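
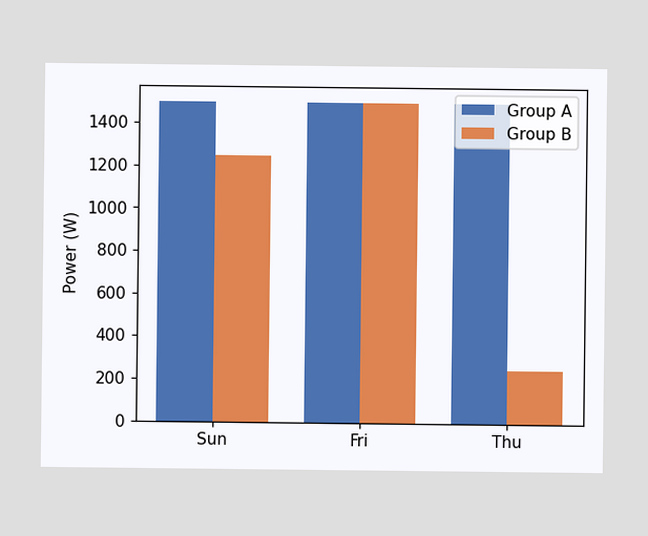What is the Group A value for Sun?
The Group A bar at Sun reaches 1500W on the y-axis.

1500W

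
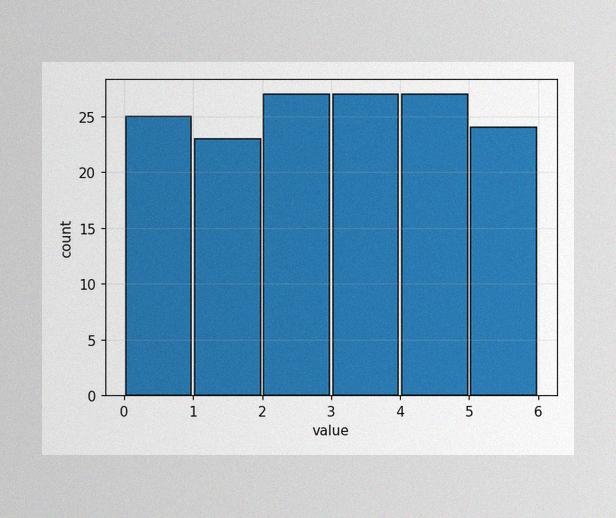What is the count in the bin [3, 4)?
The image has some photo noise and uneven lighting. The [3, 4) bin has height 27.

27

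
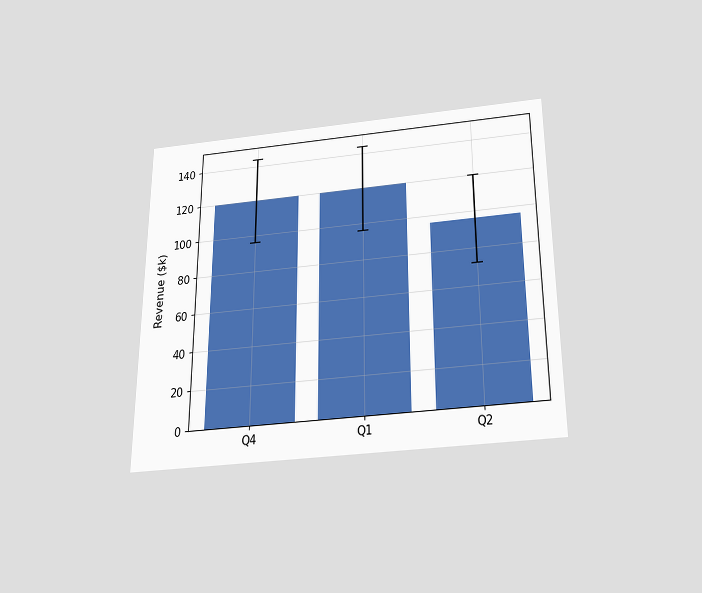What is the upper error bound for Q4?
The chart is viewed slightly from below. The Q4 bar's upper whisker reaches $144k.

$144k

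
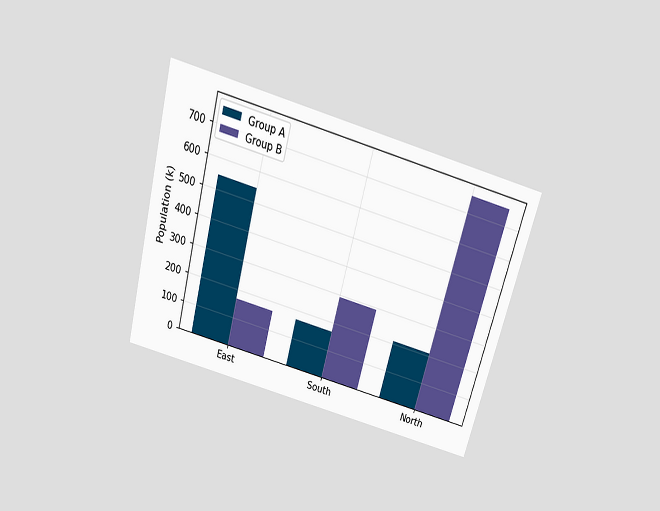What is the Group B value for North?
The chart is tilted about 15° clockwise and viewed slightly from above. The Group B bar at North reaches 756k on the y-axis.

756k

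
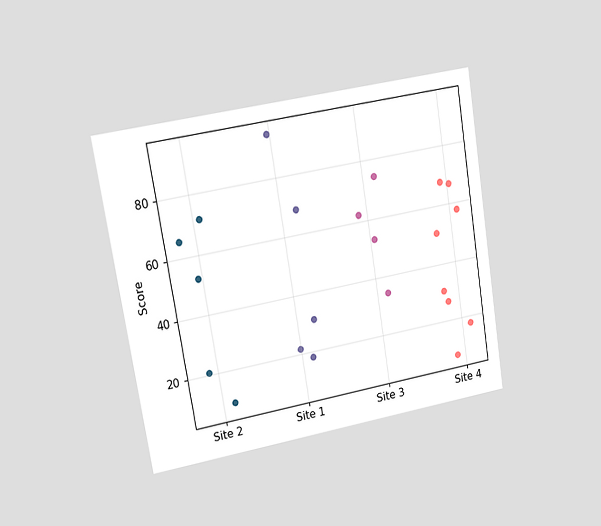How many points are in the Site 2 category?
The chart is tilted about 9° counter-clockwise and viewed at a slight angle. Counting the markers in the Site 2 column gives 5.

5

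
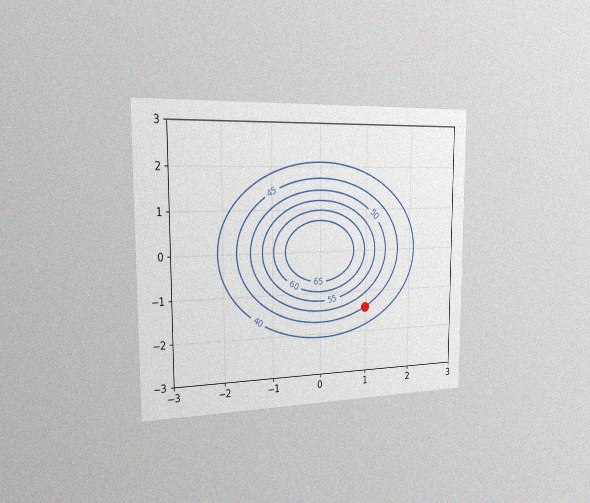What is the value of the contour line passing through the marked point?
45

The chart is viewed slightly from the left, with some photo noise. The marked point sits on the contour labelled 45.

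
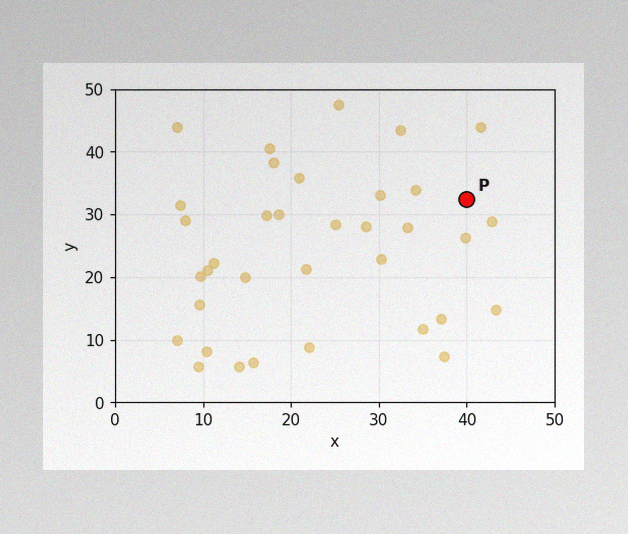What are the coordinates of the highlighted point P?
The image has some photo noise and uneven lighting. Following the gridlines from P to each axis, P sits at (40, 32.5).

(40, 32.5)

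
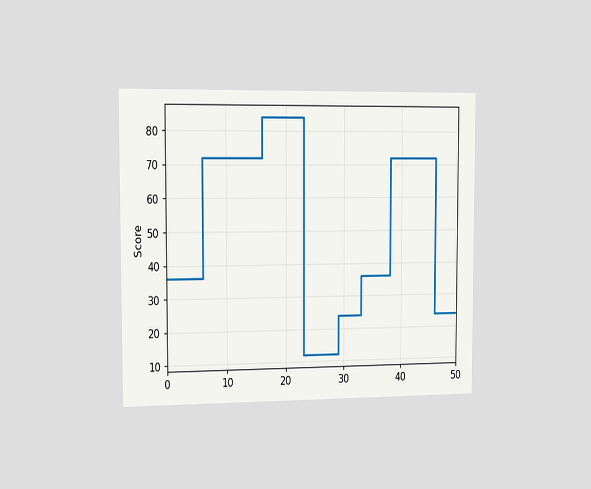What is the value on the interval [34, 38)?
36

The chart is viewed slightly from the left. On [34, 38) the step sits at 36.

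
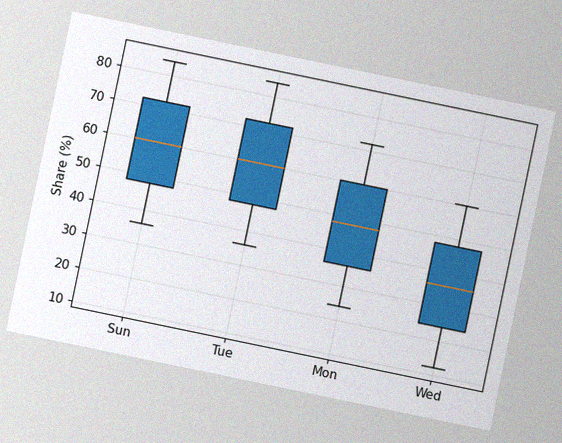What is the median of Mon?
48%

The chart is tilted about 12° clockwise, with some photo noise. The median line in the Mon box sits at 48%.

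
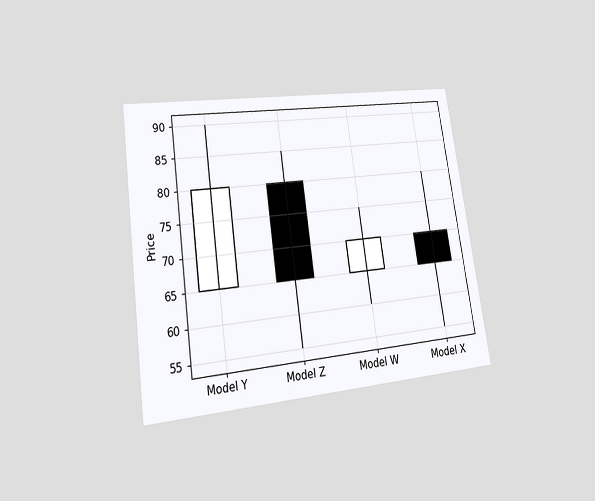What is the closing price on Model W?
70

The chart is tilted about 8° counter-clockwise and viewed at a slight angle. The Model W candle closes at 70.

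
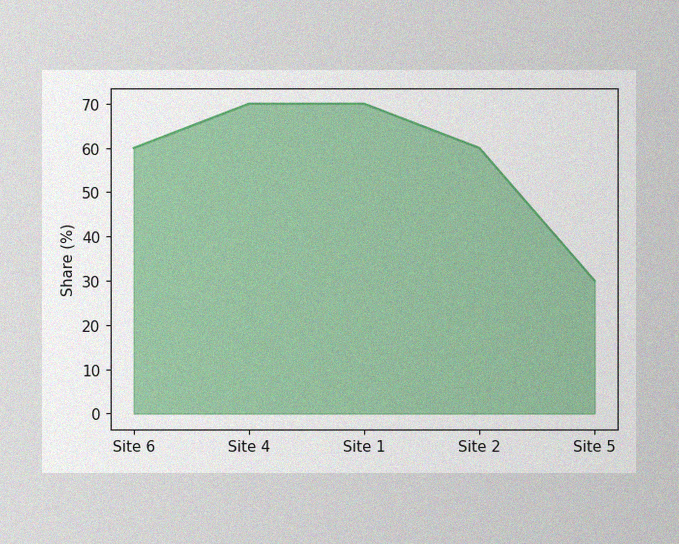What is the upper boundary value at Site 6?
60%

The image has some photo noise and uneven lighting. At Site 6 the upper boundary is at 60%.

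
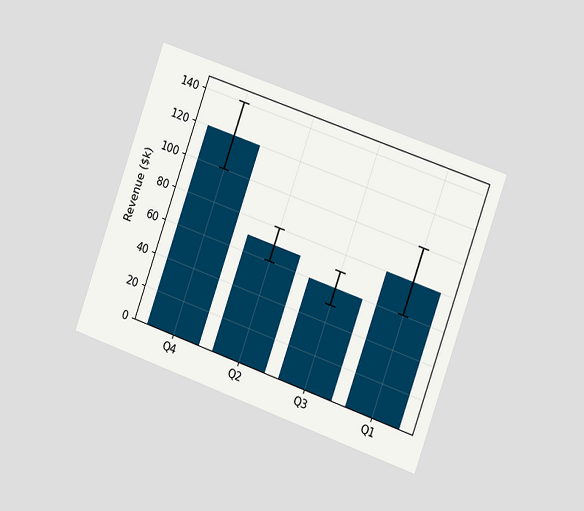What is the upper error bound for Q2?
The chart is tilted about 20° clockwise and viewed slightly from the right. The Q2 bar's upper whisker reaches $80k.

$80k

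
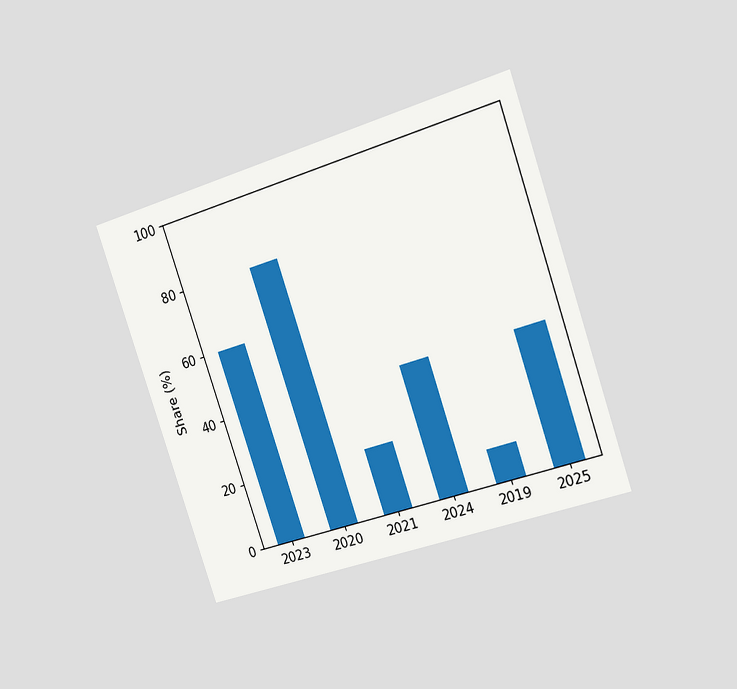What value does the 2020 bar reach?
80%

The chart is tilted about 19° counter-clockwise and viewed slightly from the right. Reading along the chart's y-axis, the 2020 bar reaches 80%.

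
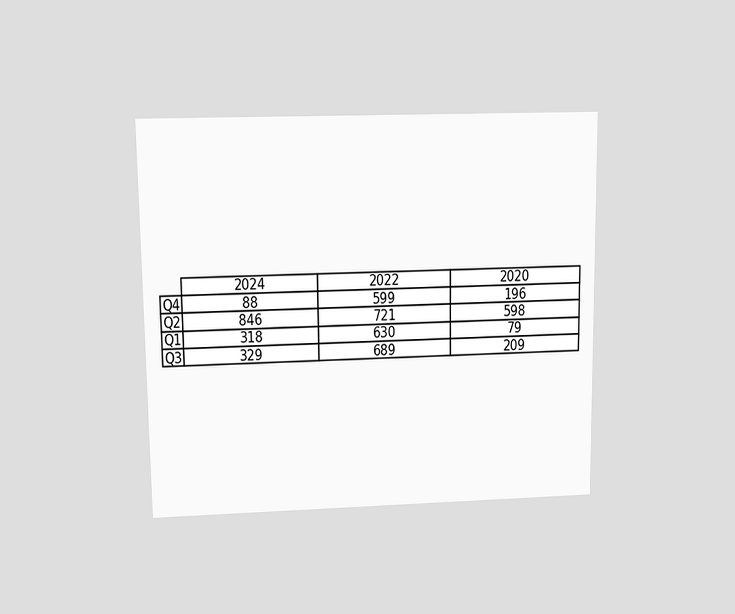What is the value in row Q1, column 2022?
The chart is viewed slightly from above. The (Q1, 2022) cell reads 630.

630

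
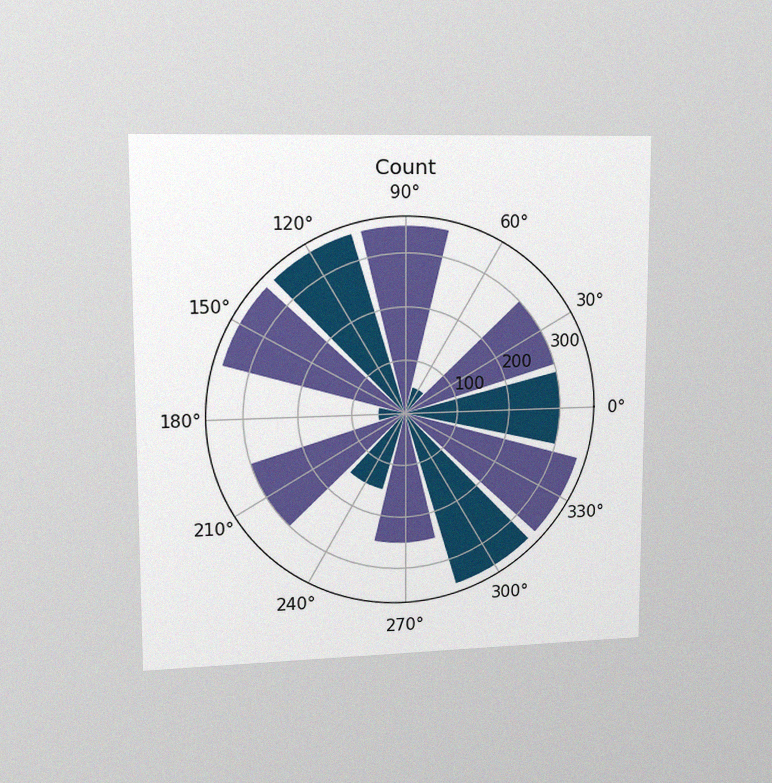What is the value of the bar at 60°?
50

The chart is viewed slightly from the left, with some photo noise. The bar at 60° reaches 50 on the radial axis.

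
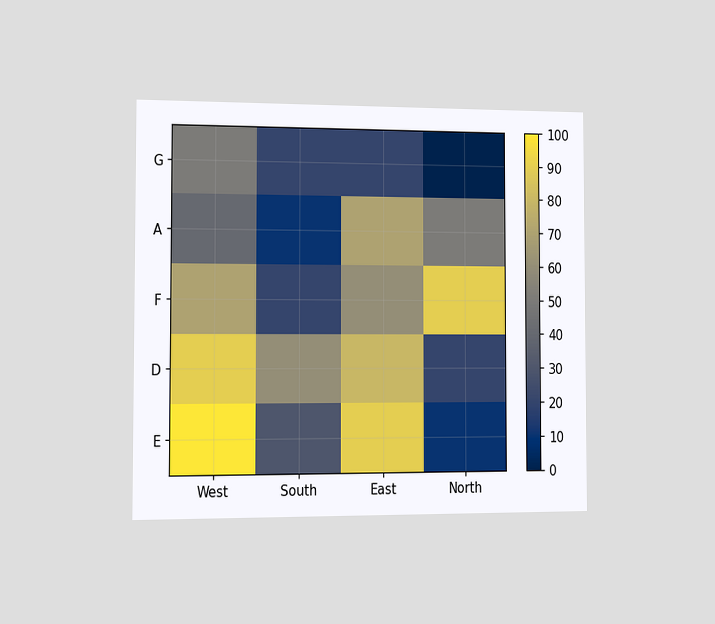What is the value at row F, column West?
70

The chart is viewed slightly from the left. Matching cell (F, West) against the colorbar gives 70.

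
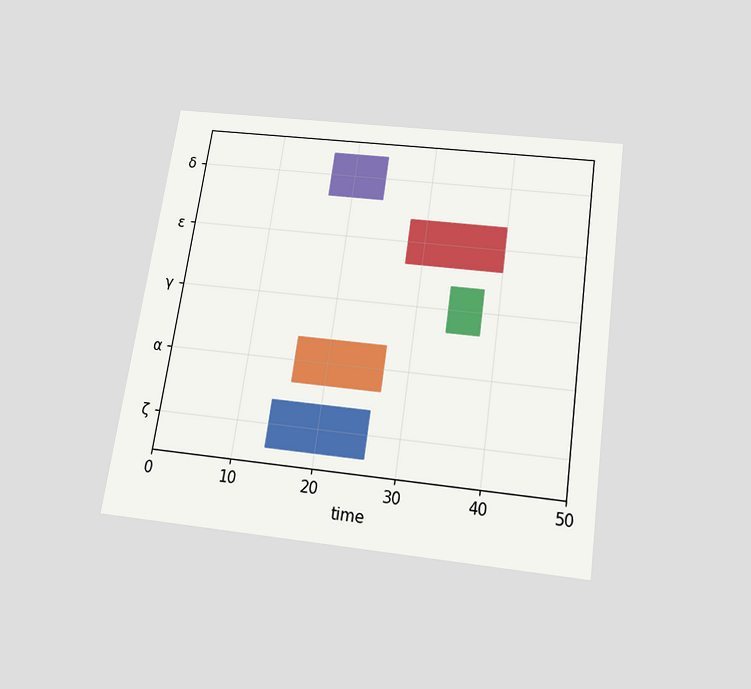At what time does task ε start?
The chart is tilted about 8° clockwise and viewed slightly from below. The ε bar begins at t=28.

28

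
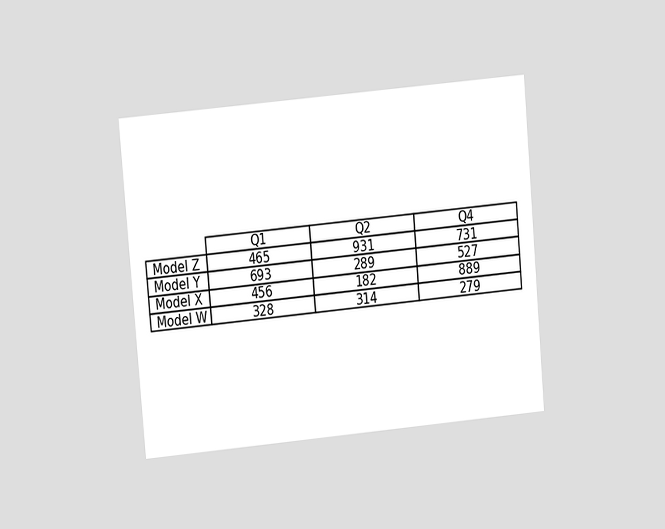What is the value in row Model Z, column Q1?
The chart is tilted about 5° counter-clockwise and viewed at a slight angle. The (Model Z, Q1) cell reads 465.

465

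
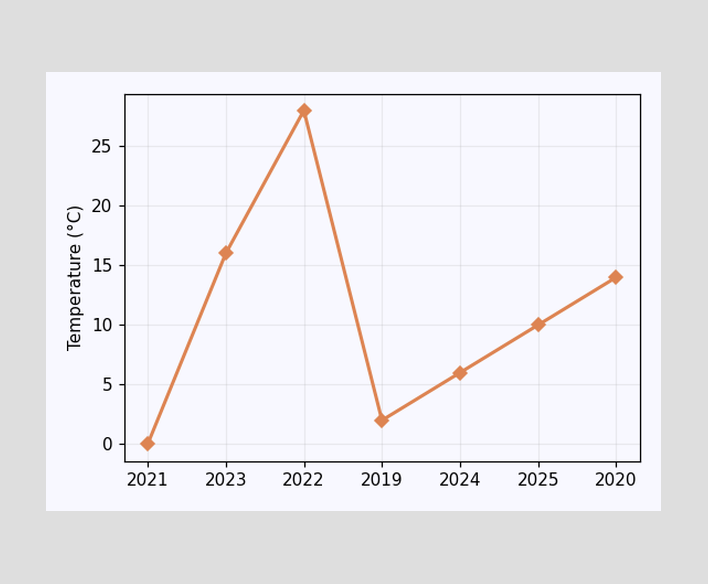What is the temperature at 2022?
28°C

At 2022, the line is at 28°C.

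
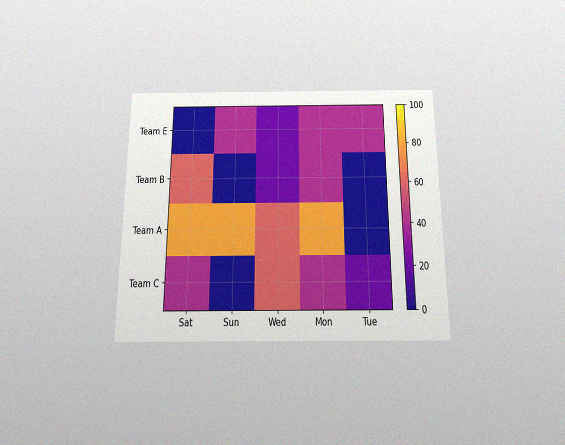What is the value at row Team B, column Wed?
20

The chart is viewed slightly from below, with some photo noise. Matching cell (Team B, Wed) against the colorbar gives 20.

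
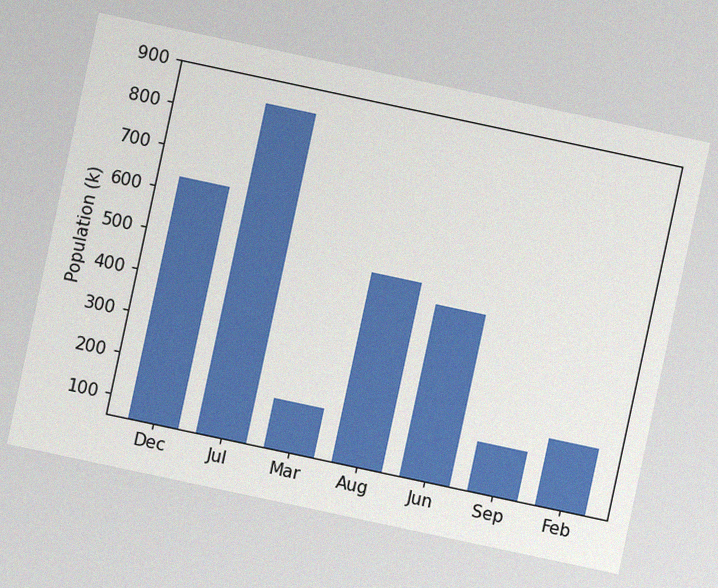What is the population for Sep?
The chart is tilted about 12° clockwise, with some photo noise. Reading along the chart's y-axis, the Sep bar reaches 168k.

168k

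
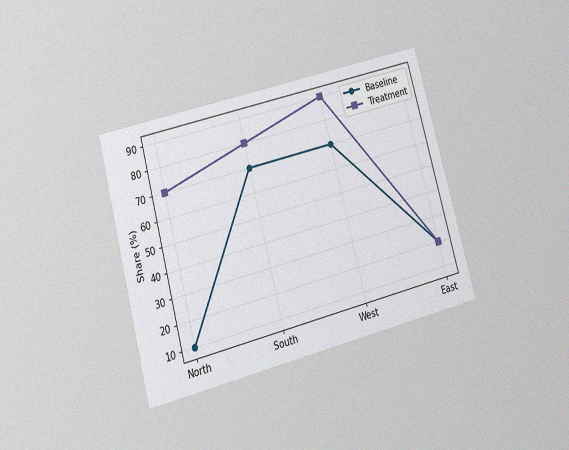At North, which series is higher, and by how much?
The chart is tilted about 15° counter-clockwise and viewed slightly from below, with some photo noise. At North, Treatment sits above the other line by 60%.

Treatment, by 60%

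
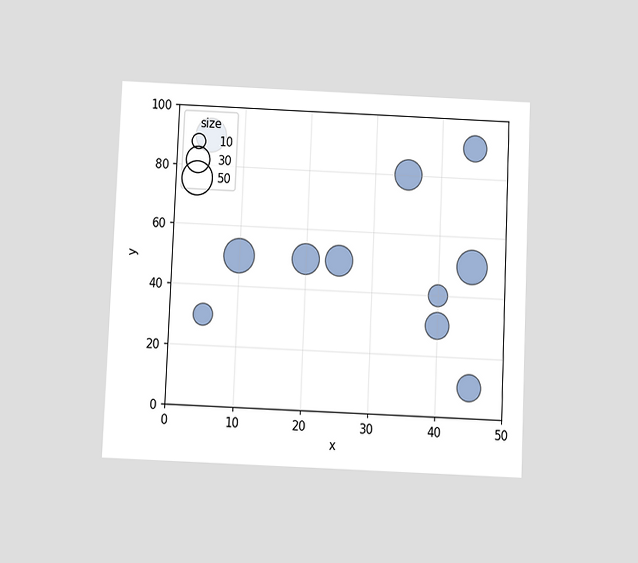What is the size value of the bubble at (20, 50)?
40

The chart is tilted about 2° clockwise and viewed slightly from below. Matching the bubble at (20, 50) against the size legend gives 40.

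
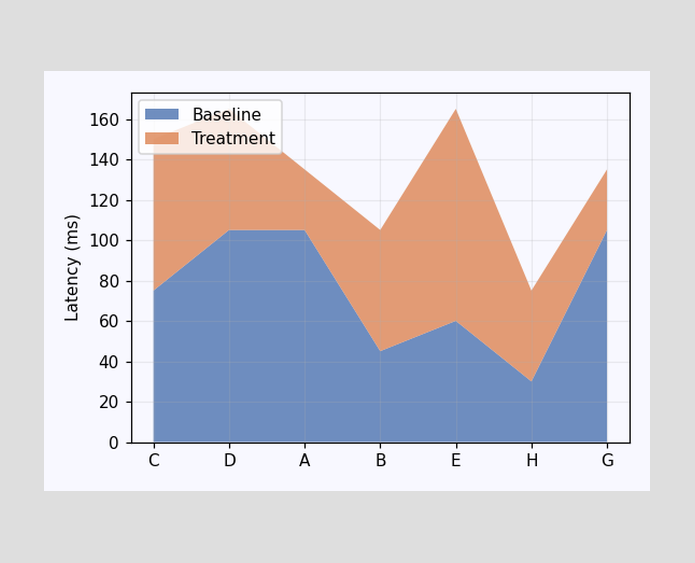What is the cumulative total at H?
The stacked total at H reaches 75ms.

75ms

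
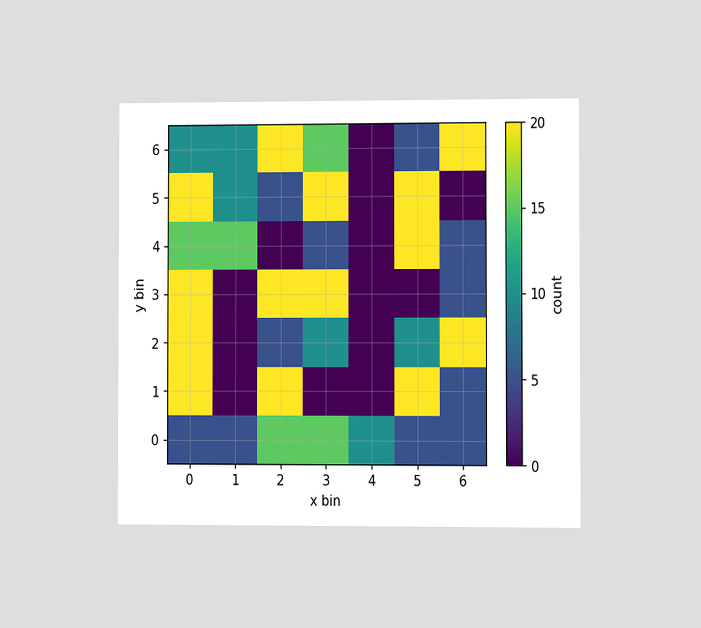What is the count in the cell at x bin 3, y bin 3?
20

The chart is viewed at a slight angle. Matching the cell (3, 3) against the colorbar gives 20.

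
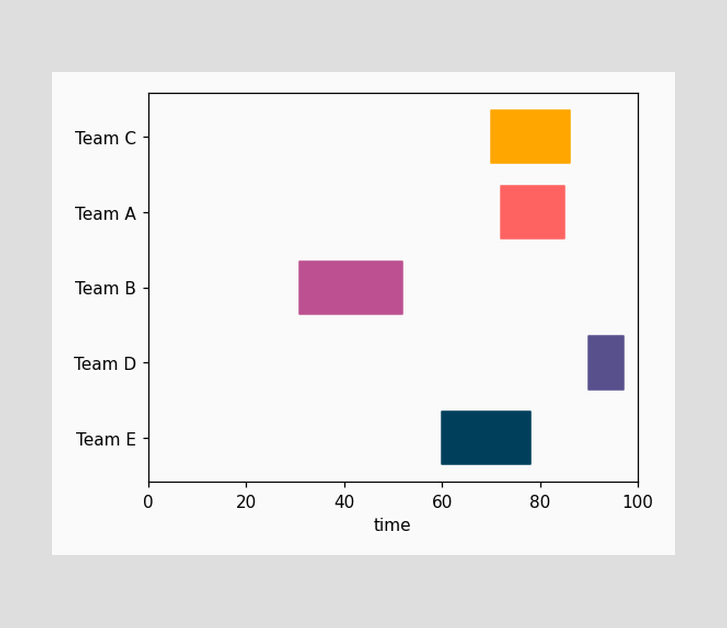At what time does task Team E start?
The Team E bar begins at t=60.

60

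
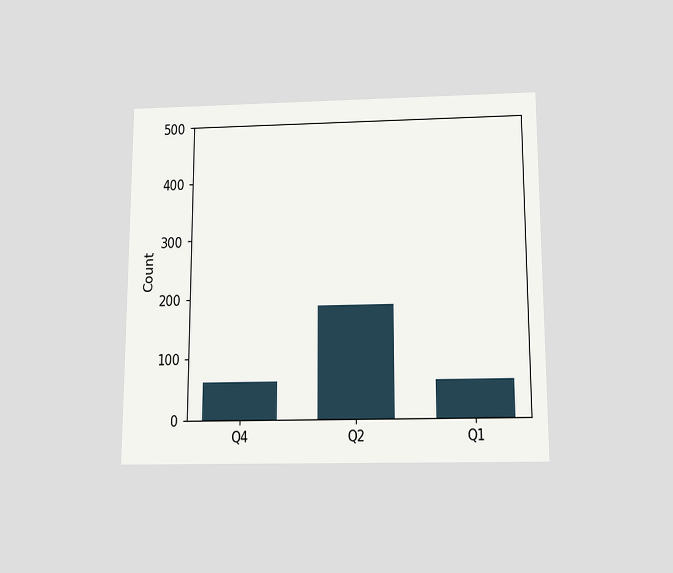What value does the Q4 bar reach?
62

The chart is viewed slightly from below. Reading along the chart's y-axis, the Q4 bar reaches 62.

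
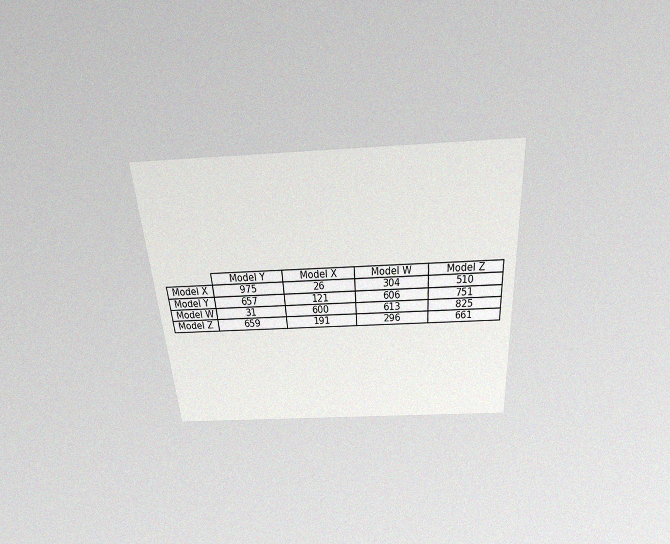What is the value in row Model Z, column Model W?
296

The chart is tilted about 4° counter-clockwise and viewed slightly from above, with some photo noise. The (Model Z, Model W) cell reads 296.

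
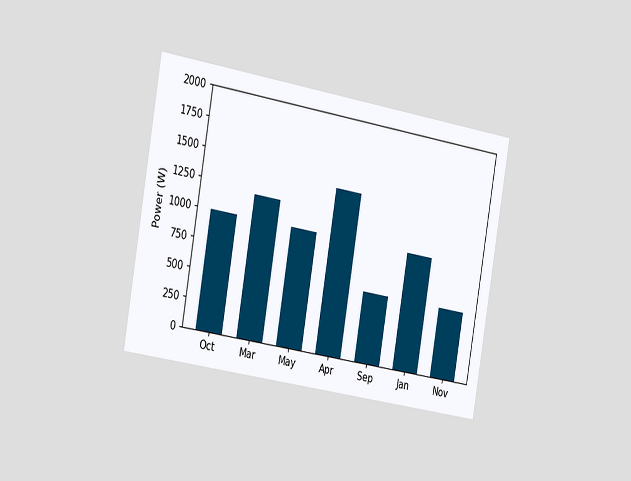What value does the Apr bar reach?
The chart is tilted about 10° clockwise and viewed slightly from the left. Reading along the chart's y-axis, the Apr bar reaches 1400W.

1400W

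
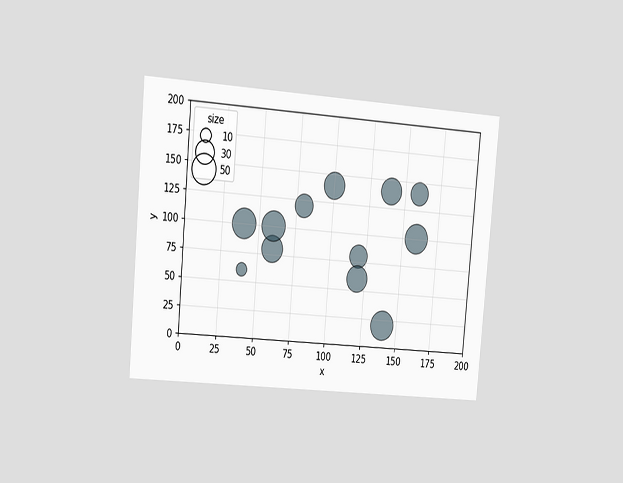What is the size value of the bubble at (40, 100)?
The chart is tilted about 5° clockwise and viewed slightly from the left. Matching the bubble at (40, 100) against the size legend gives 50.

50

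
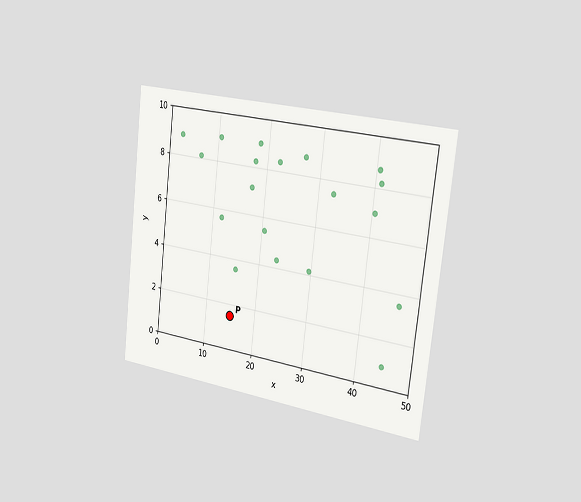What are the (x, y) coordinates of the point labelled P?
(15, 1.5)

The chart is tilted about 6° clockwise and viewed slightly from the right. Following the gridlines from P to each axis, P sits at (15, 1.5).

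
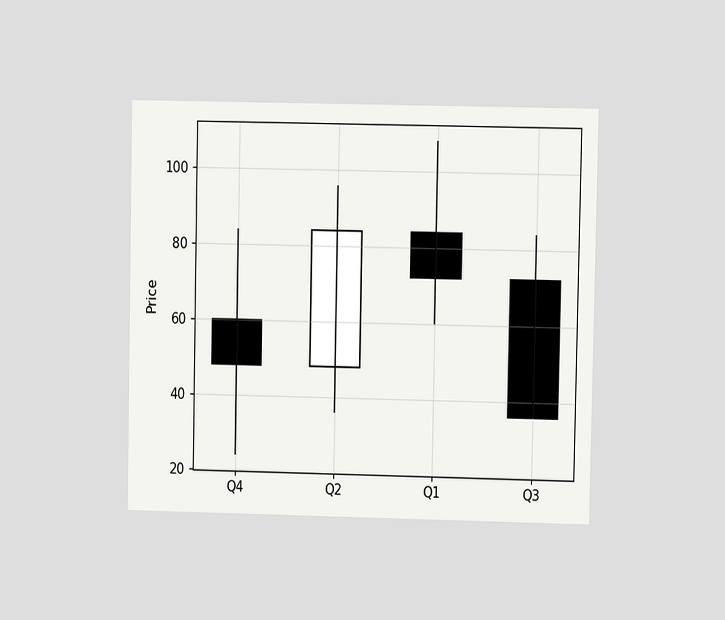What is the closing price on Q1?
72

The chart is viewed at a slight angle. The Q1 candle closes at 72.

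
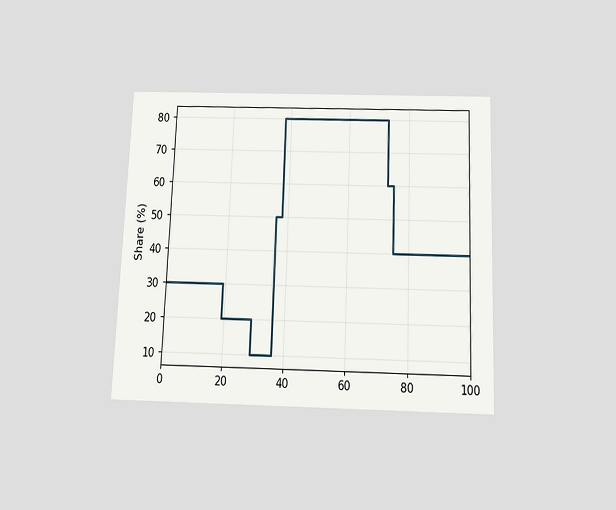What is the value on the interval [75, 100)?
The chart is tilted about 2° clockwise and viewed slightly from below. On [75, 100) the step sits at 40%.

40%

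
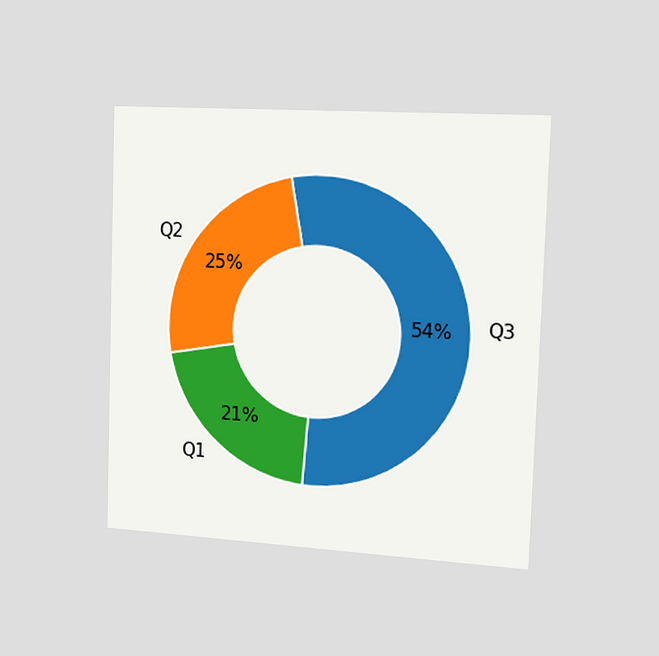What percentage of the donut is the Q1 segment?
The chart is viewed slightly from the right. The Q1 segment takes up 21% of the ring.

21%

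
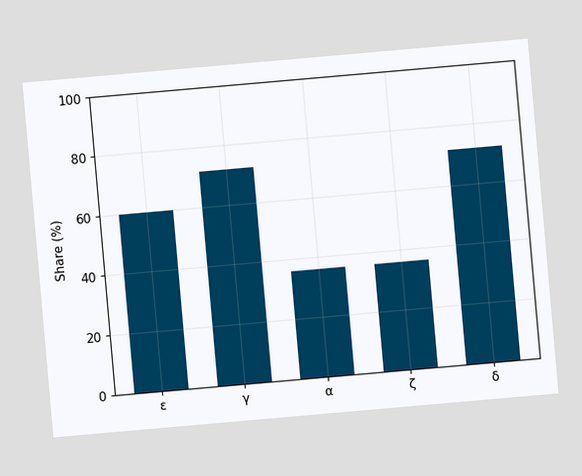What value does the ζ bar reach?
36%

The chart is tilted about 5° counter-clockwise. Reading along the chart's y-axis, the ζ bar reaches 36%.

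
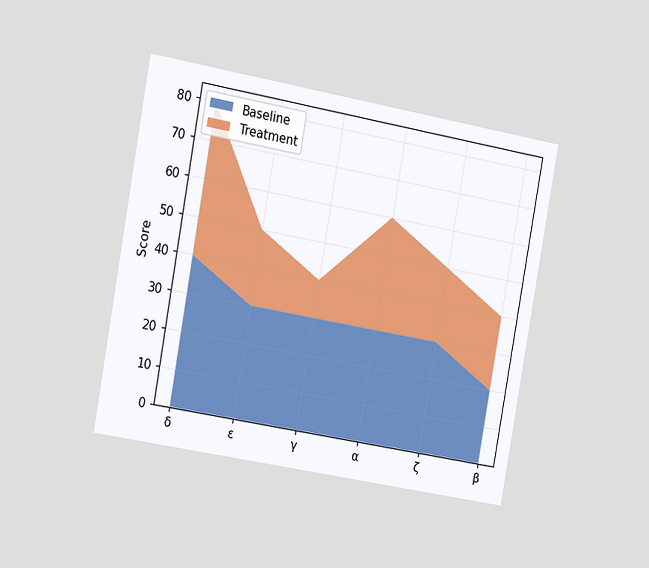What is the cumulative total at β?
40

The chart is tilted about 10° clockwise and viewed at a slight angle. The stacked total at β reaches 40.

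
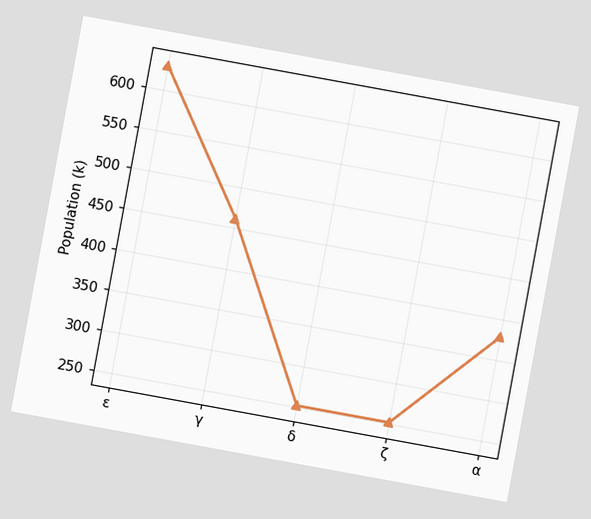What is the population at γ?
The chart is tilted about 10° clockwise. At γ, the line is at 462k.

462k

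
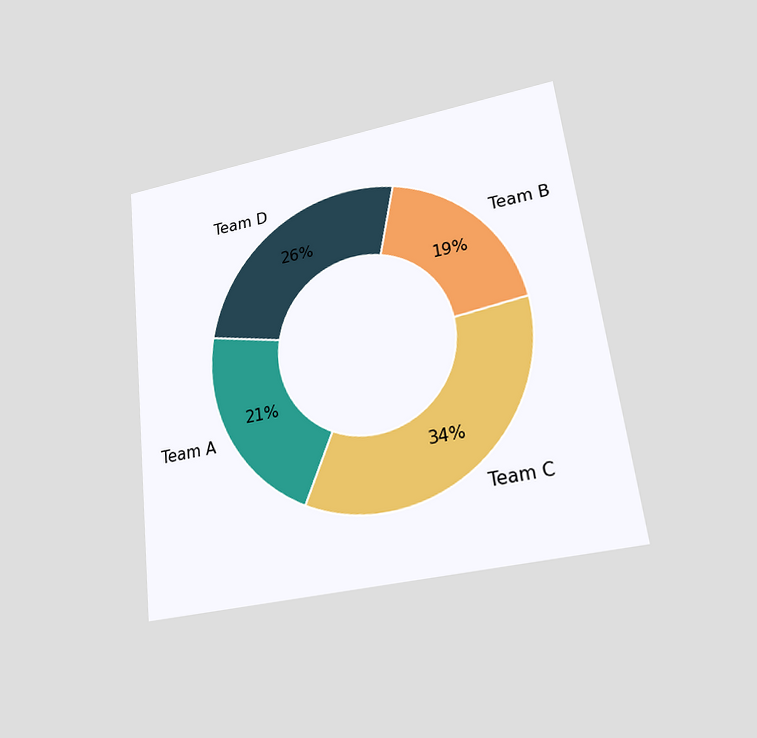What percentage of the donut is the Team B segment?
The chart is tilted about 7° counter-clockwise and viewed at a slight angle. The Team B segment takes up 19% of the ring.

19%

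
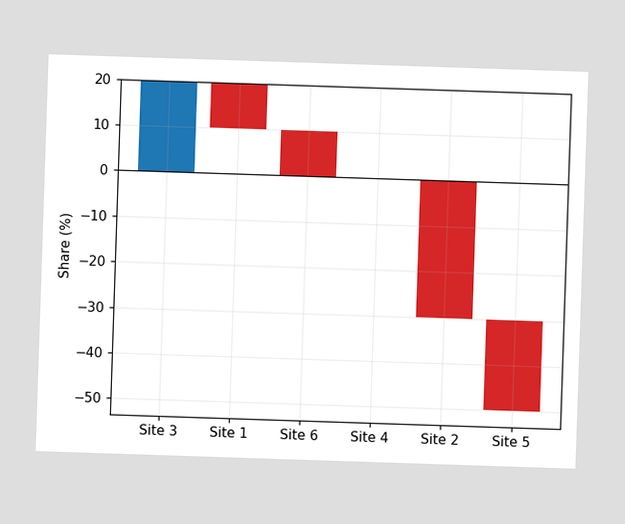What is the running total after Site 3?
20%

After Site 3 the running total reaches 20%.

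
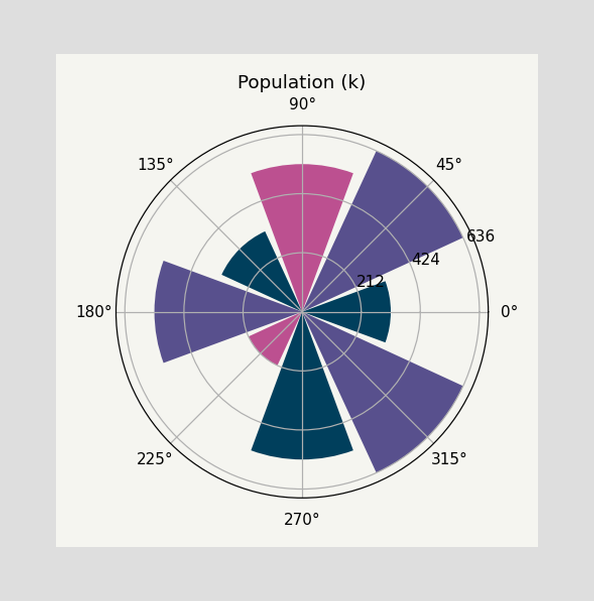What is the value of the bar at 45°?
636k

The bar at 45° reaches 636k on the radial axis.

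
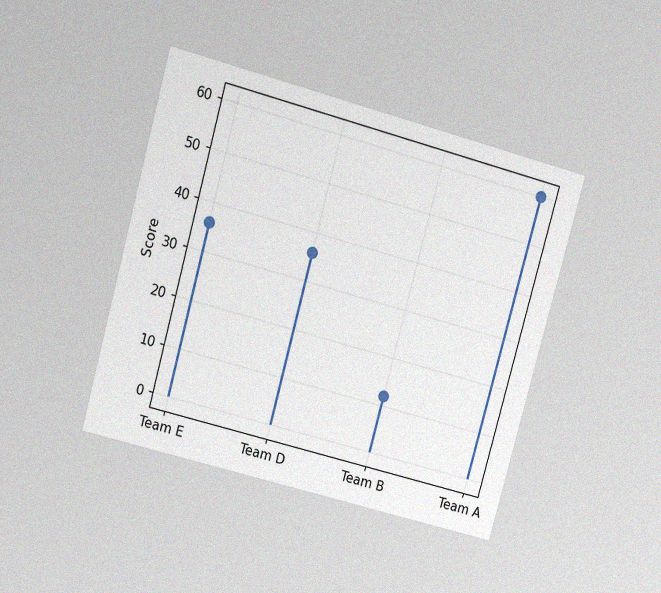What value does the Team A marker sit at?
The chart is tilted about 15° clockwise and viewed at a slight angle, with some photo noise. The Team A marker sits at 60.

60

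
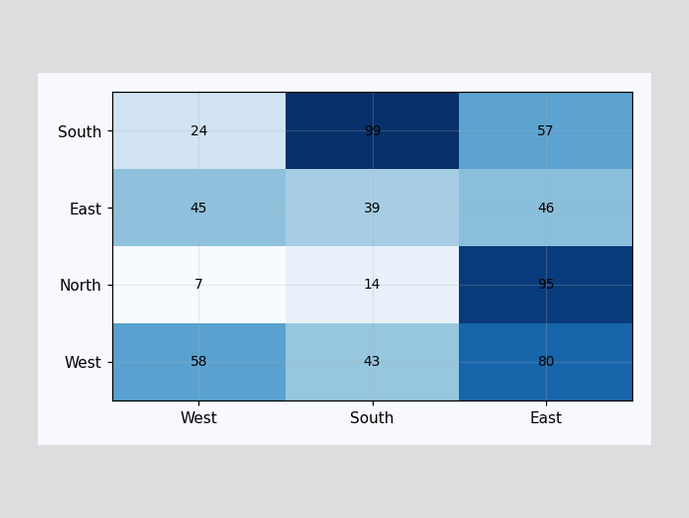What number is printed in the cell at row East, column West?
45

The (East, West) cell reads 45.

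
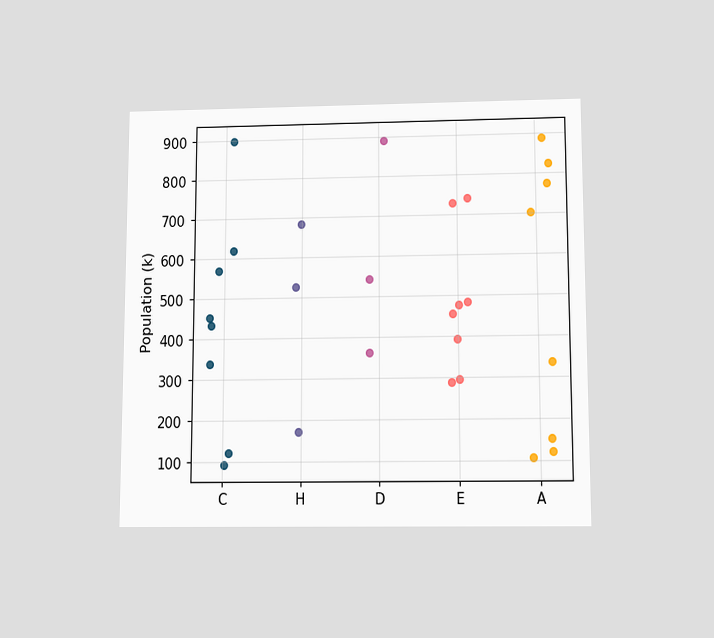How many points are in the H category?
3

The chart is viewed slightly from below. Counting the markers in the H column gives 3.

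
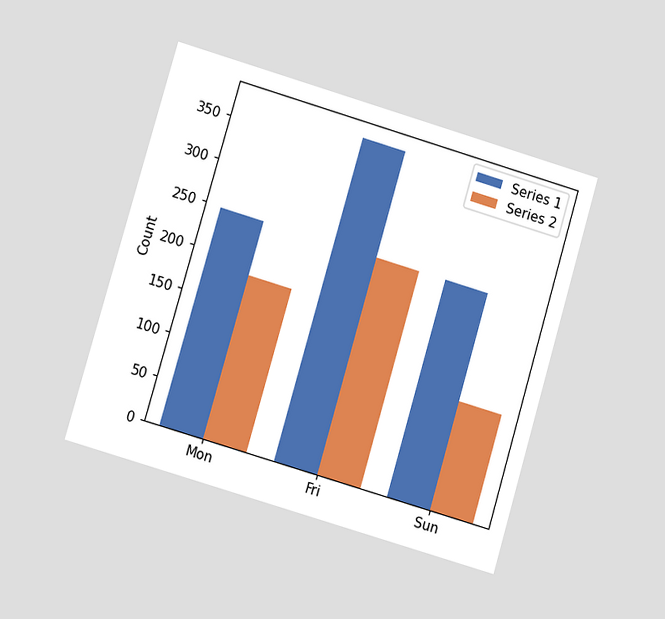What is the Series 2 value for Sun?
The chart is tilted about 16° clockwise and viewed at a slight angle. The Series 2 bar at Sun reaches 124 on the y-axis.

124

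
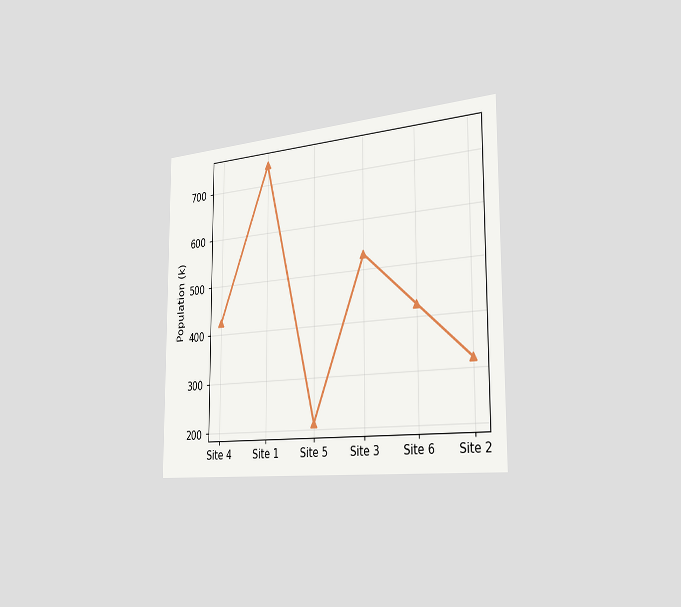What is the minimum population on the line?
The chart is viewed slightly from the right. The lowest point is at Site 5, and reading across to the y-axis gives 212k.

212k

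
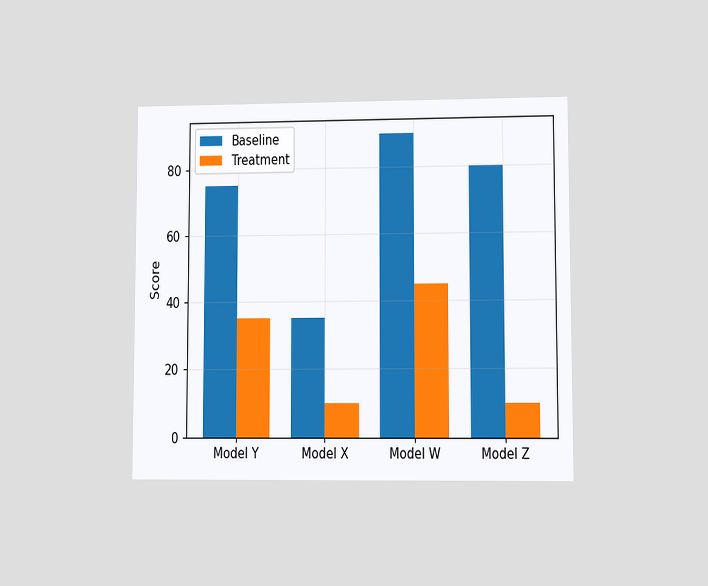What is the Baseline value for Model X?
The chart is viewed at a slight angle. The Baseline bar at Model X reaches 35 on the y-axis.

35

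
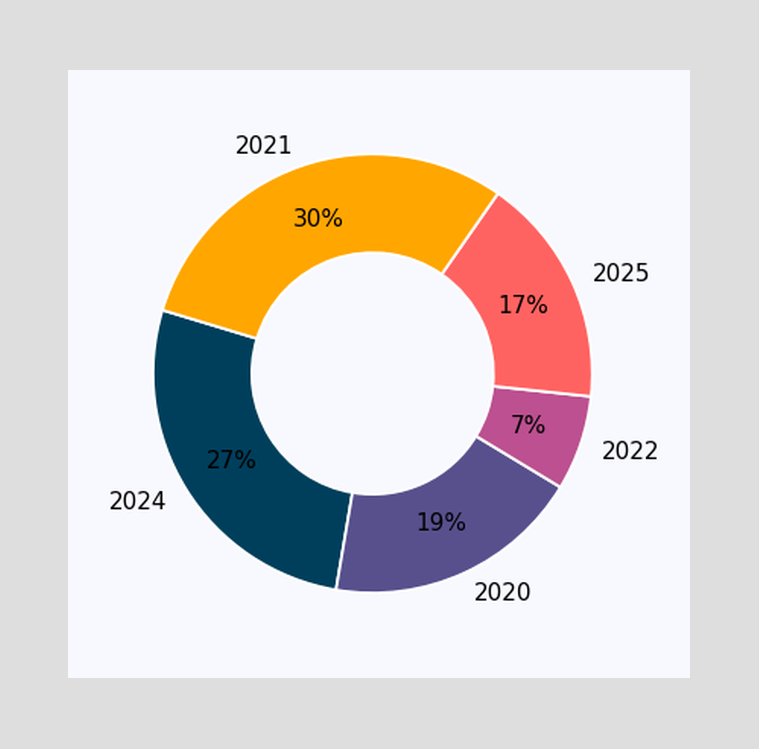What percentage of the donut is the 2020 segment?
The 2020 segment takes up 19% of the ring.

19%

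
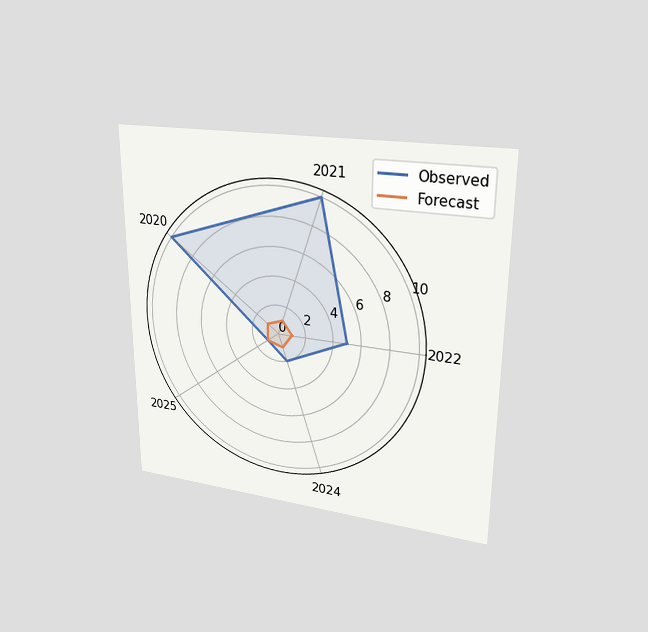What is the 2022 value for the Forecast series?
The chart is viewed at a slight angle. On the 2022 axis, Forecast reaches 1.

1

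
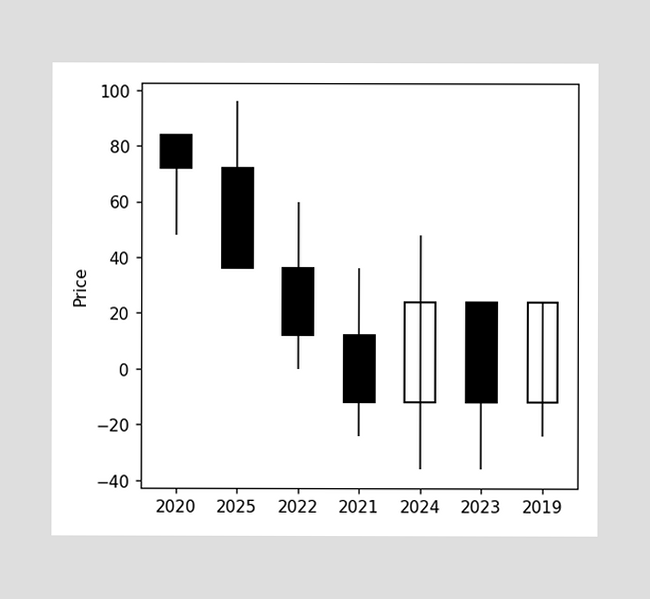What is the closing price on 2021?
The 2021 candle closes at -12.

-12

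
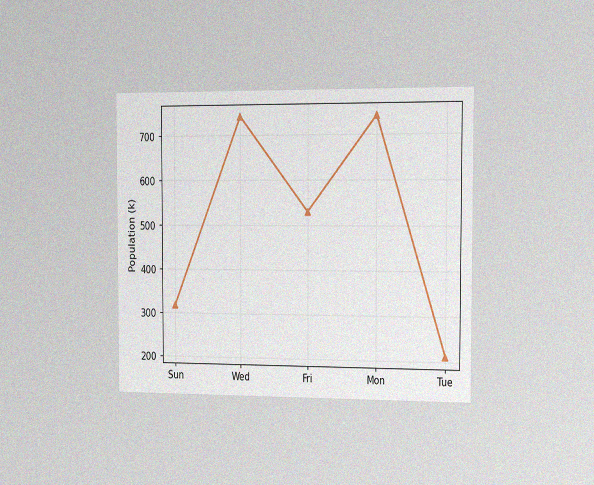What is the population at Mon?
742k

The chart is viewed slightly from the right, with some photo noise. At Mon, the line is at 742k.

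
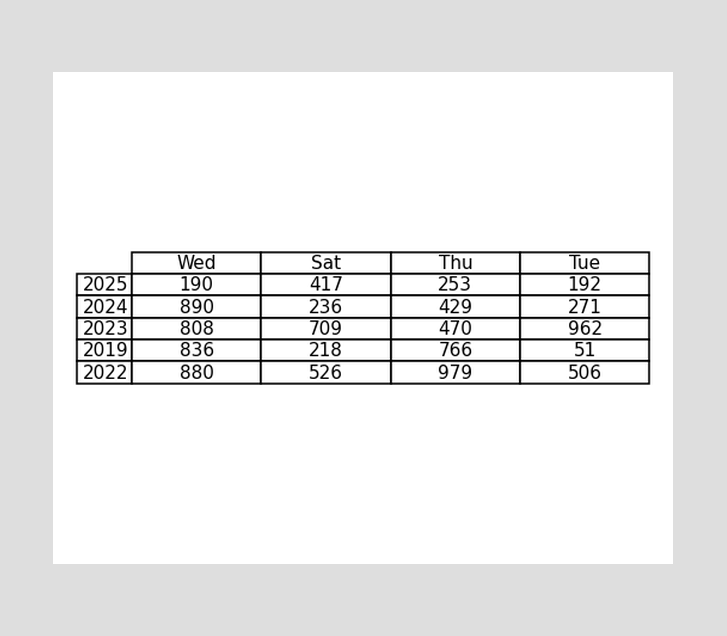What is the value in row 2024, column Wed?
890

The (2024, Wed) cell reads 890.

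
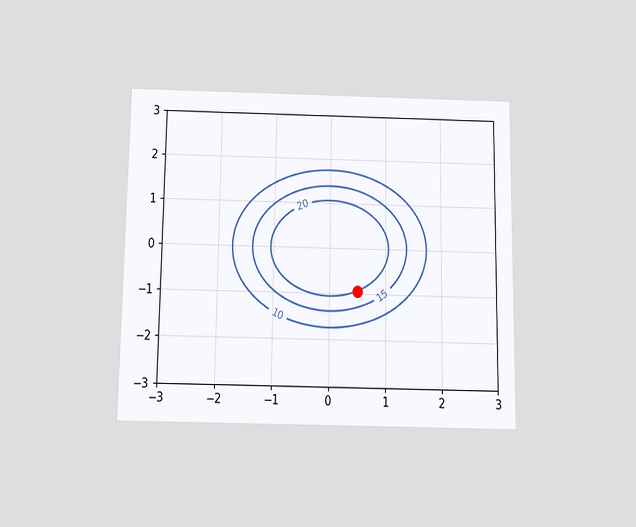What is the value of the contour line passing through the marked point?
20

The chart is viewed slightly from below. The marked point sits on the contour labelled 20.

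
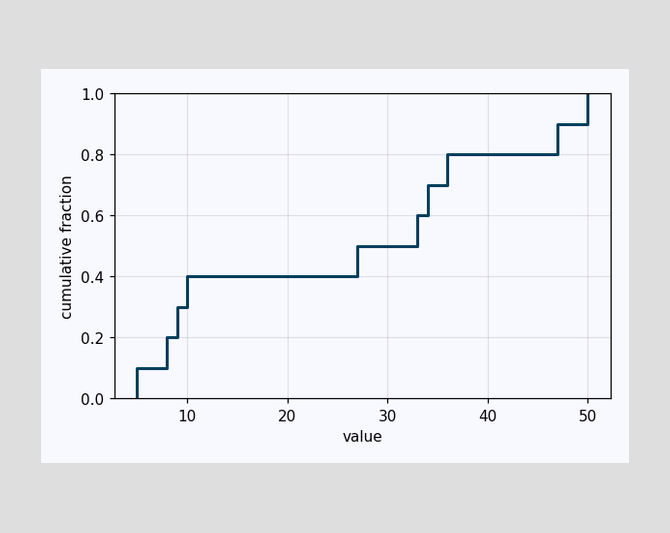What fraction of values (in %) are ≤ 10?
40%

At x=10 the ECDF step is at 40%.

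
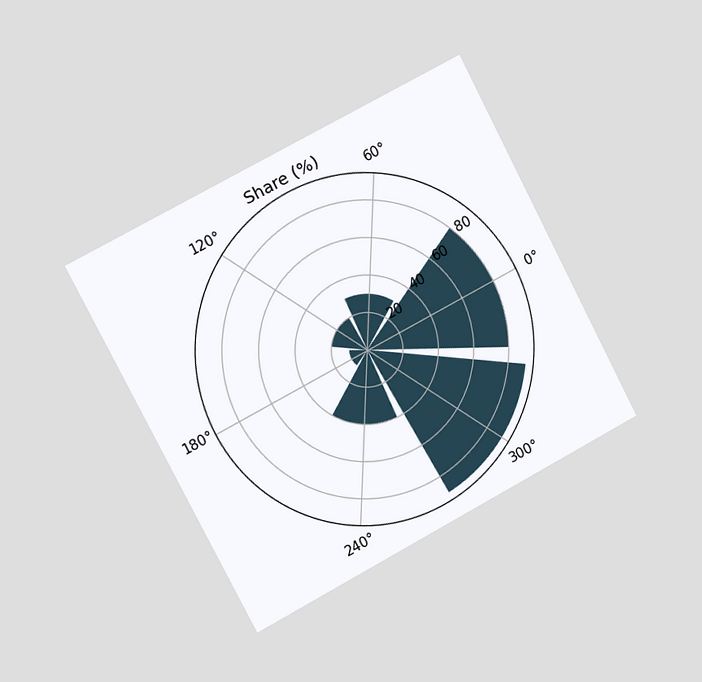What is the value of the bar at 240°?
The chart is tilted about 28° counter-clockwise and viewed slightly from the left. The bar at 240° reaches 40% on the radial axis.

40%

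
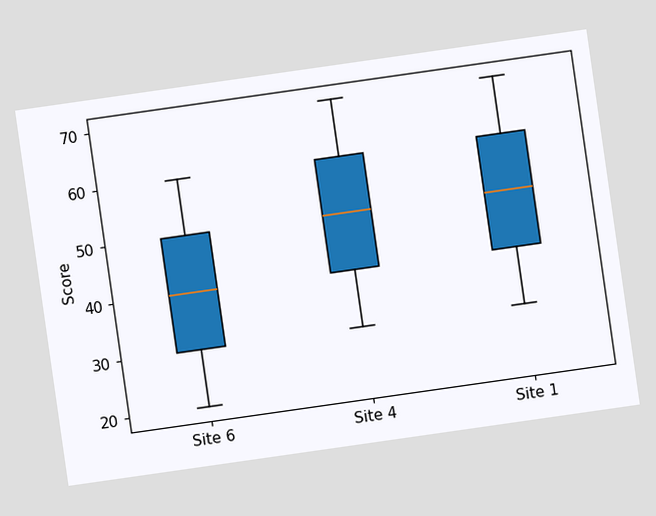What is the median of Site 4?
The chart is tilted about 8° counter-clockwise. The median line in the Site 4 box sits at 50.

50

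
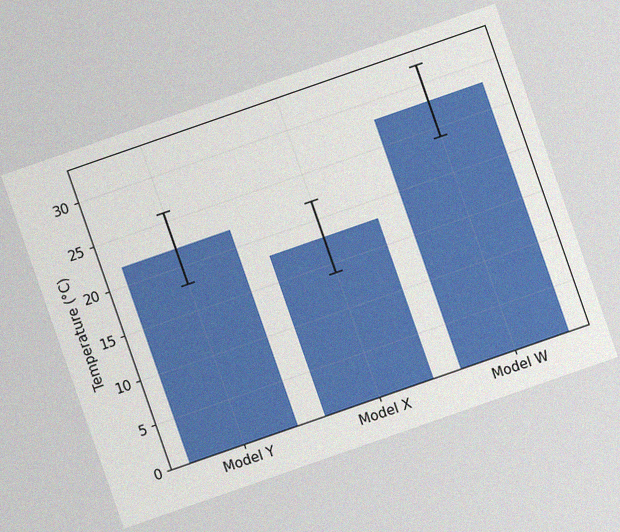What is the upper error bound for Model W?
The chart is tilted about 19° counter-clockwise, with some photo noise. The Model W bar's upper whisker reaches 32°C.

32°C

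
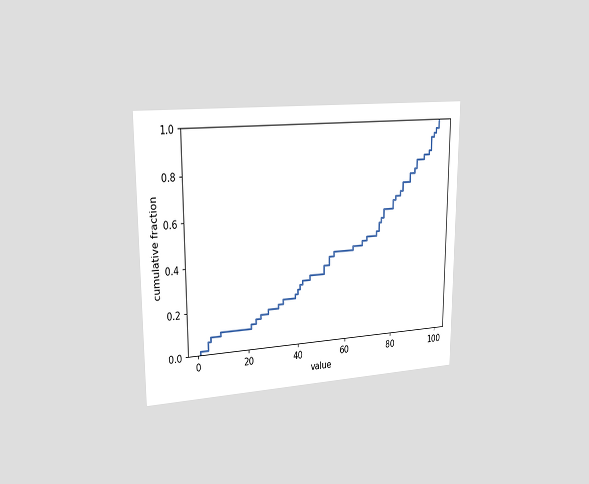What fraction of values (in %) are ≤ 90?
The chart is viewed slightly from the left. At x=90 the ECDF step is at 82%.

82%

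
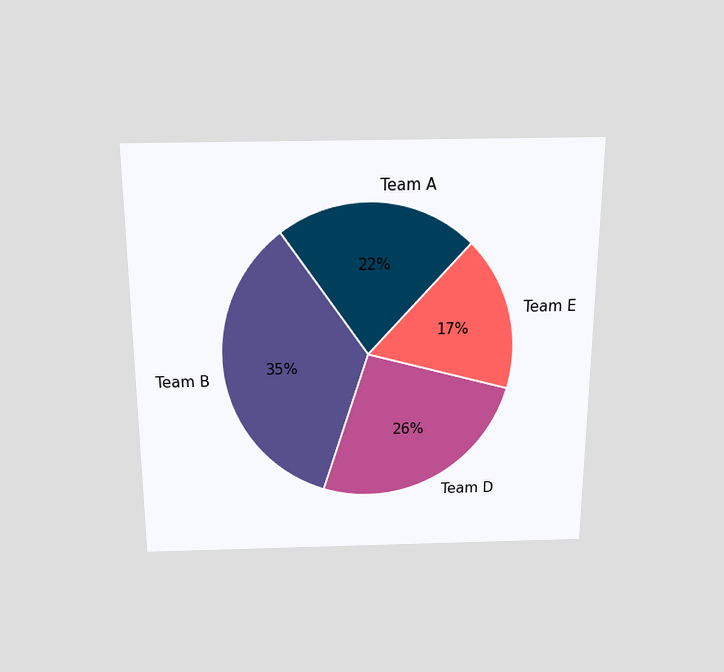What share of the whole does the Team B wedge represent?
The chart is viewed slightly from above. The Team B slice takes up 35% of the pie.

35%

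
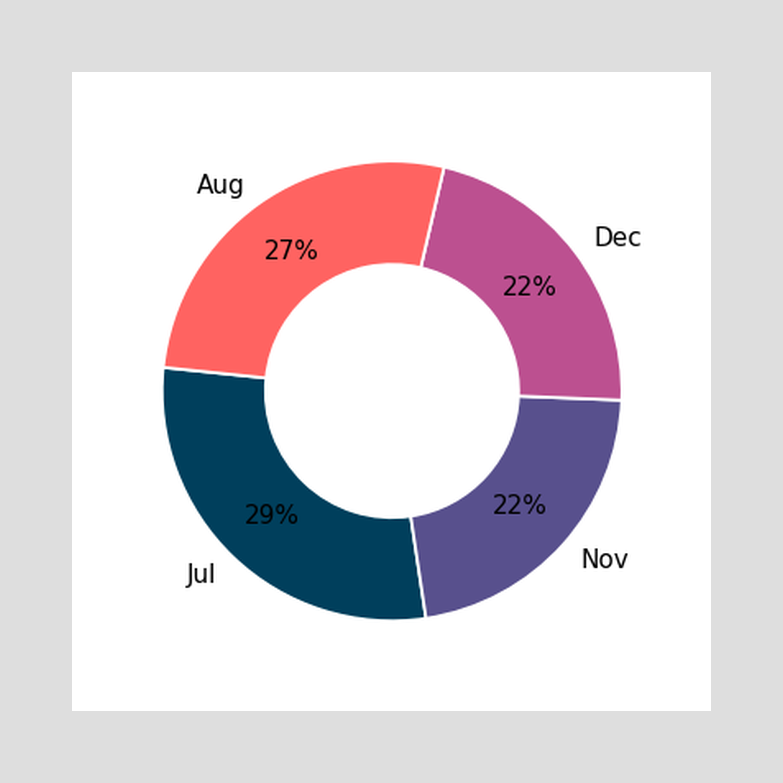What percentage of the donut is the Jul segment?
The Jul segment takes up 29% of the ring.

29%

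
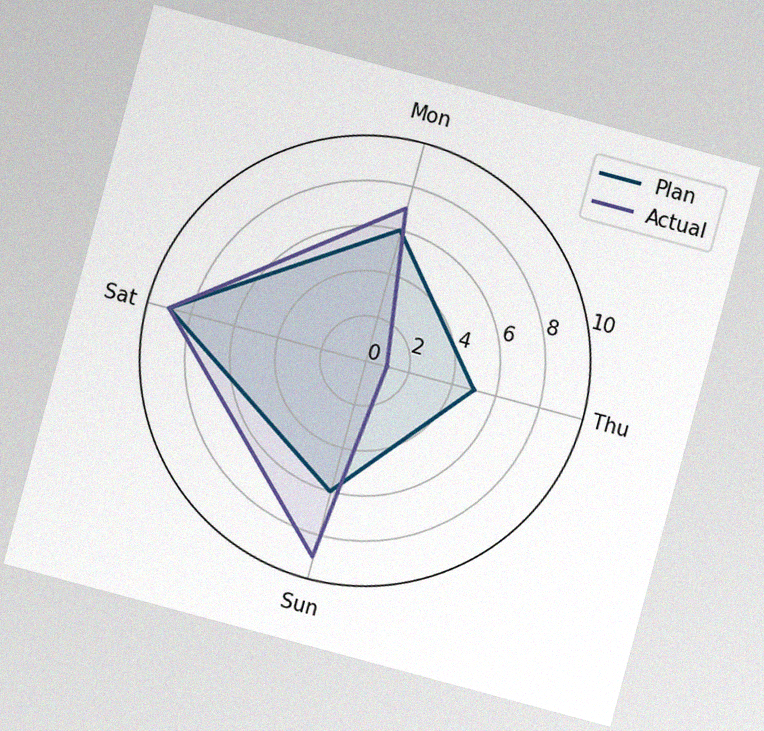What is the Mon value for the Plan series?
The chart is tilted about 15° clockwise, with some photo noise. On the Mon axis, Plan reaches 6.

6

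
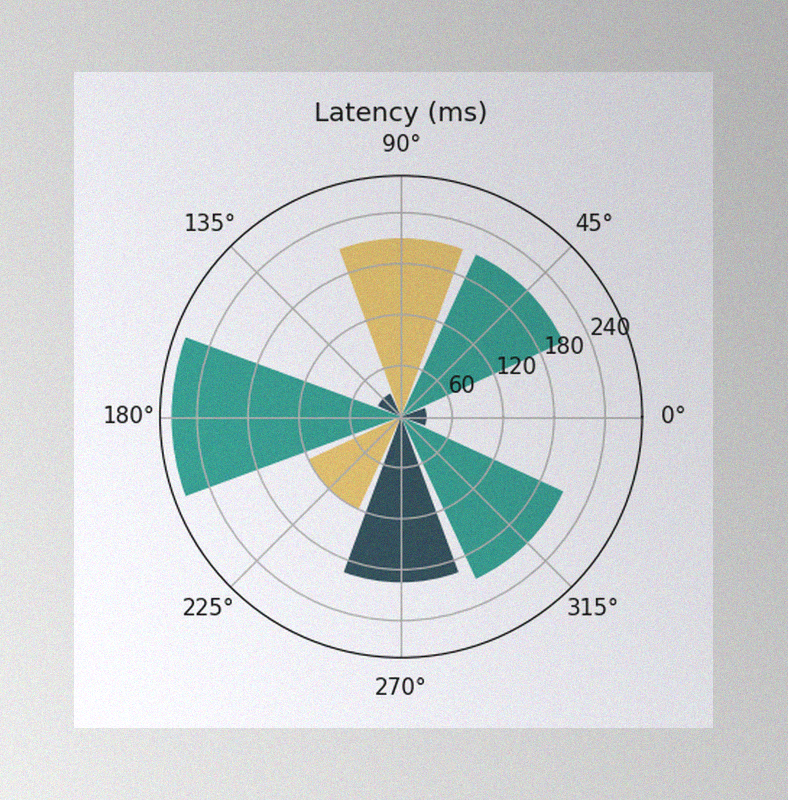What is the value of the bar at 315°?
210ms

The image has some photo noise and uneven lighting. The bar at 315° reaches 210ms on the radial axis.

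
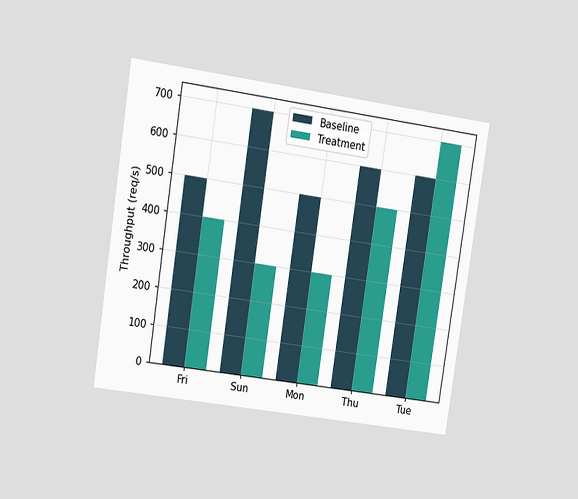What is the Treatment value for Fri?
The chart is tilted about 9° clockwise and viewed slightly from the left. The Treatment bar at Fri reaches 400req/s on the y-axis.

400req/s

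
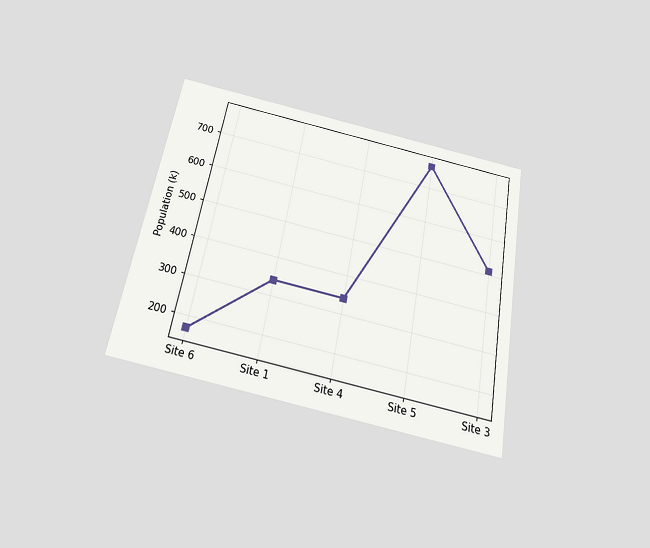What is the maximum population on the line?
765k

The chart is tilted about 10° clockwise and viewed slightly from below. The highest point is at Site 5, and reading across to the y-axis gives 765k.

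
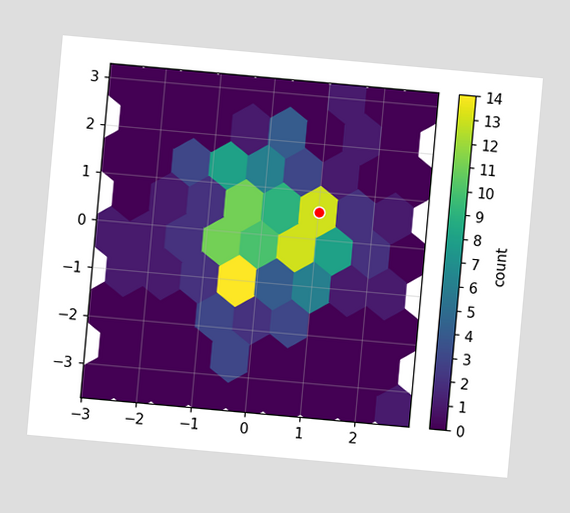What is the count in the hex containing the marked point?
The chart is tilted about 5° clockwise. The marked hex reads 13 on the colorbar.

13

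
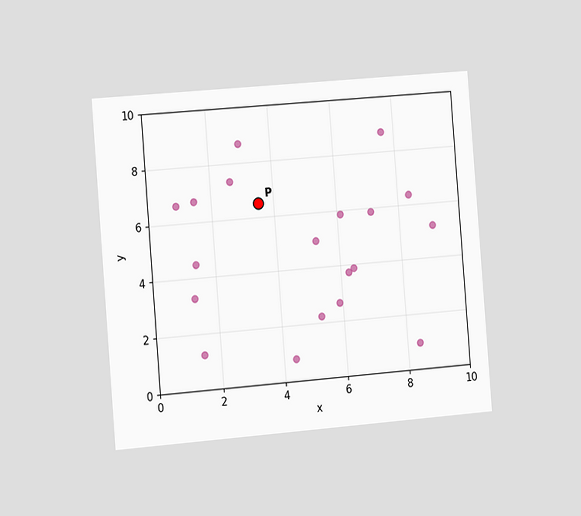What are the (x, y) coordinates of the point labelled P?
The chart is tilted about 5° counter-clockwise and viewed at a slight angle. Following the gridlines from P to each axis, P sits at (3.5, 6.5).

(3.5, 6.5)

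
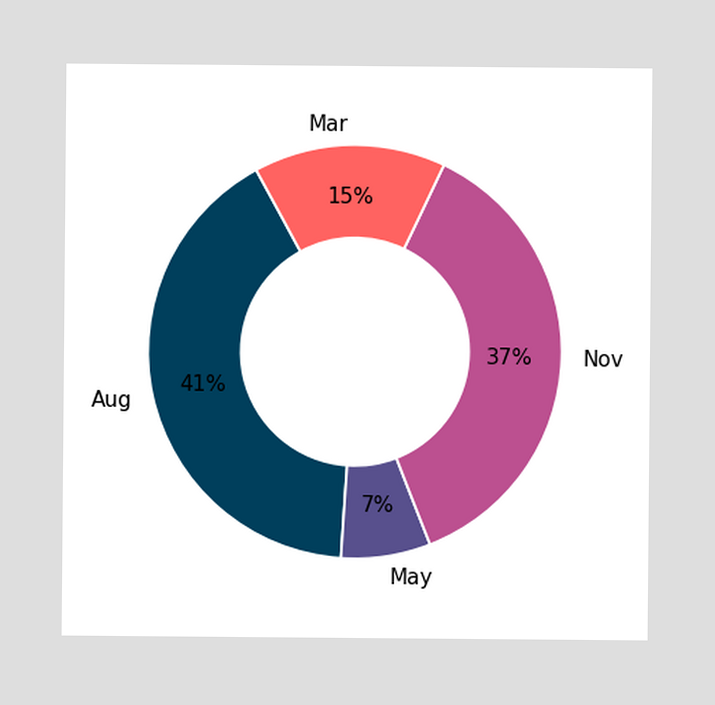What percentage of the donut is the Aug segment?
41%

The Aug segment takes up 41% of the ring.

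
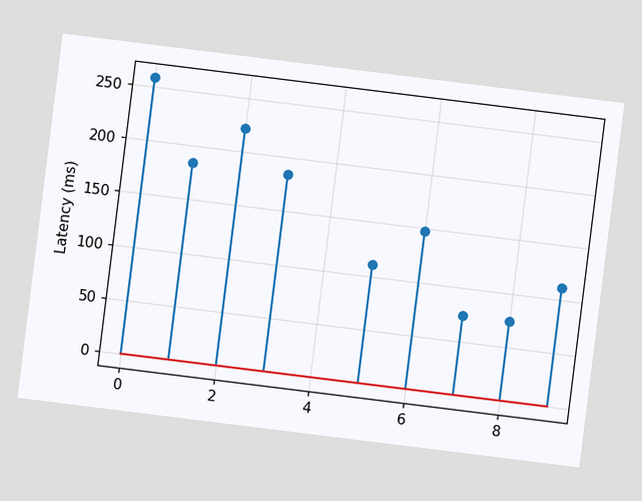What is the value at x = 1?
185ms

The chart is tilted about 7° clockwise. The stem at x=1 reaches 185ms.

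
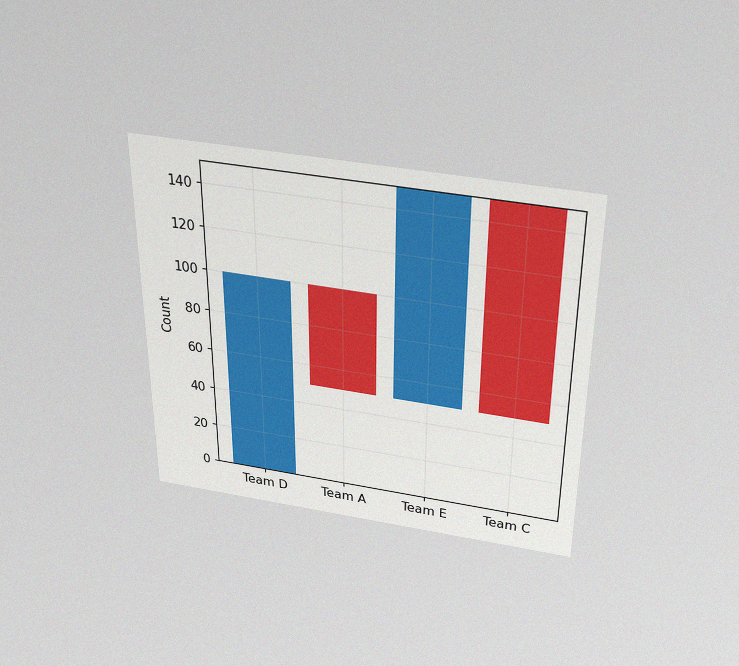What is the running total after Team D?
100

The chart is viewed slightly from above, with some photo noise. After Team D the running total reaches 100.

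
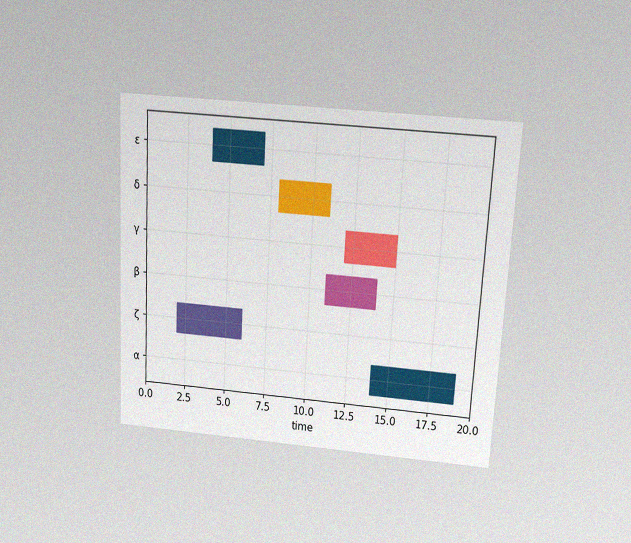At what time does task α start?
14

The chart is tilted about 3° clockwise and viewed slightly from above, with some photo noise. The α bar begins at t=14.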